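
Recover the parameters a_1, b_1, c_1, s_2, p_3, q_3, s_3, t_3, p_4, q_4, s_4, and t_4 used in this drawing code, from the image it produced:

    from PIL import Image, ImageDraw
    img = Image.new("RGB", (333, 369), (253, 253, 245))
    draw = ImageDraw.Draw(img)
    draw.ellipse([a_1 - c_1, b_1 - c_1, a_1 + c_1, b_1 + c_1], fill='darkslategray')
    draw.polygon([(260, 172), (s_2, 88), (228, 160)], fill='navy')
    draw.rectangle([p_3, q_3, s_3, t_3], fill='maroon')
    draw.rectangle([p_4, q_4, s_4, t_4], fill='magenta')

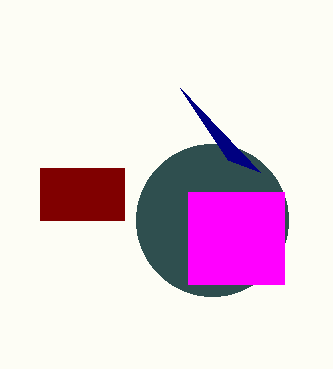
a_1 = 212; b_1 = 220; c_1 = 76; s_2 = 180; p_3 = 40; q_3 = 168; s_3 = 124; t_3 = 220; p_4 = 188; q_4 = 192; s_4 = 284; t_4 = 284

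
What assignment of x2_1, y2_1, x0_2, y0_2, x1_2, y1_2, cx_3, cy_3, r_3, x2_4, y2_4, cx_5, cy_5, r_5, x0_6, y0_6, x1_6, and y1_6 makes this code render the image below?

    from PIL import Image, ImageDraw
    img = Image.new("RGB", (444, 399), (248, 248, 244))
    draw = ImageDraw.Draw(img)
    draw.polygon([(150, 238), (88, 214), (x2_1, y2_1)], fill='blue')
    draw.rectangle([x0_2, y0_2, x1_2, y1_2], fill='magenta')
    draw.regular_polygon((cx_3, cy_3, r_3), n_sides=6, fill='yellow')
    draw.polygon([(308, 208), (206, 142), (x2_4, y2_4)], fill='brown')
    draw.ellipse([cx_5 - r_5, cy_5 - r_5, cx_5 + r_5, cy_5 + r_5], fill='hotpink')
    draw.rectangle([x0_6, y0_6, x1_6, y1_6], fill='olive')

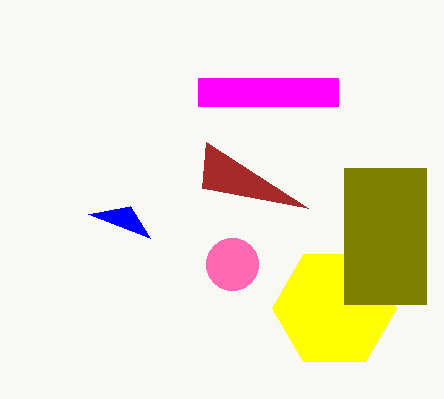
x2_1 = 130; y2_1 = 206; x0_2 = 198; y0_2 = 78; x1_2 = 338; y1_2 = 106; cx_3 = 334; cy_3 = 308; r_3 = 62; x2_4 = 202; y2_4 = 188; cx_5 = 232; cy_5 = 264; r_5 = 26; x0_6 = 344; y0_6 = 168; x1_6 = 426; y1_6 = 304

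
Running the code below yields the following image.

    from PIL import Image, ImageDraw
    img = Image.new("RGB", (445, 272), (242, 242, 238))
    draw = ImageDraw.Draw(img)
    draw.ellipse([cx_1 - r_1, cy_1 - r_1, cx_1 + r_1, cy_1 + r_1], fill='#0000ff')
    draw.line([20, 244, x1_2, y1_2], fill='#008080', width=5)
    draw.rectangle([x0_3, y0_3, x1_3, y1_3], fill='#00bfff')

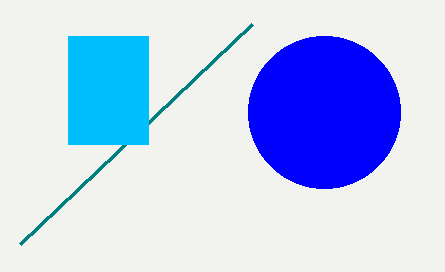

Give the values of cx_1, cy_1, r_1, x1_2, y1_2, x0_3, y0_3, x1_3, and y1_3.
cx_1 = 324
cy_1 = 112
r_1 = 76
x1_2 = 252
y1_2 = 24
x0_3 = 68
y0_3 = 36
x1_3 = 148
y1_3 = 144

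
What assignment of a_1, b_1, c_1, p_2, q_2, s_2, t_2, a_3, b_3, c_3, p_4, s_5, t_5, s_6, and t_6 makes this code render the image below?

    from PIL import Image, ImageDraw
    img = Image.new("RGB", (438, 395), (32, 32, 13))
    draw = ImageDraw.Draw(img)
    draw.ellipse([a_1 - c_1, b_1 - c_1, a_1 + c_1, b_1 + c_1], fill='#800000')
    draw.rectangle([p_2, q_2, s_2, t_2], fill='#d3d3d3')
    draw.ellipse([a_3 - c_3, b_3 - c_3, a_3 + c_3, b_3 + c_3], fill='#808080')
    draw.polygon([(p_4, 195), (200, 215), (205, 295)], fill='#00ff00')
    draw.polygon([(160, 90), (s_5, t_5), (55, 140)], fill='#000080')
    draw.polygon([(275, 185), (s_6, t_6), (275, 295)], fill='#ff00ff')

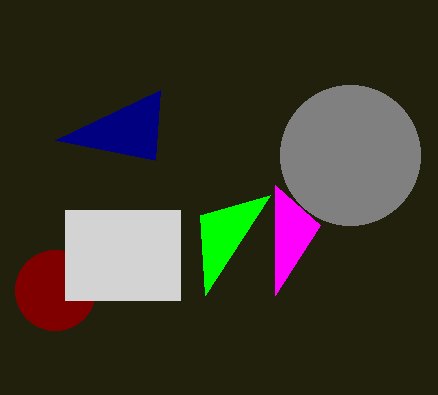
a_1 = 55; b_1 = 290; c_1 = 40; p_2 = 65; q_2 = 210; s_2 = 180; t_2 = 300; a_3 = 350; b_3 = 155; c_3 = 70; p_4 = 270; s_5 = 155; t_5 = 160; s_6 = 320; t_6 = 225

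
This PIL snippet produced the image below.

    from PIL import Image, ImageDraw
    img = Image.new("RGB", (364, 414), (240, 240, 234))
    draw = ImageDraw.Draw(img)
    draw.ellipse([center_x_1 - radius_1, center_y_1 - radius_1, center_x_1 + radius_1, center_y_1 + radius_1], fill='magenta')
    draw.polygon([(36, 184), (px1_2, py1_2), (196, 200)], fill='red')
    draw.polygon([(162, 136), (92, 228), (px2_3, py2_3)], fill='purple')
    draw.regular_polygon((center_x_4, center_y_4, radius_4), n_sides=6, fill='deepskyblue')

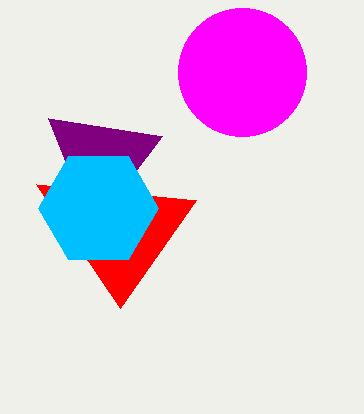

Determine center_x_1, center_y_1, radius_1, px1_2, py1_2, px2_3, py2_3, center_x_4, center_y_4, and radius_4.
center_x_1 = 242, center_y_1 = 72, radius_1 = 64, px1_2 = 120, py1_2 = 308, px2_3 = 48, py2_3 = 118, center_x_4 = 98, center_y_4 = 208, radius_4 = 60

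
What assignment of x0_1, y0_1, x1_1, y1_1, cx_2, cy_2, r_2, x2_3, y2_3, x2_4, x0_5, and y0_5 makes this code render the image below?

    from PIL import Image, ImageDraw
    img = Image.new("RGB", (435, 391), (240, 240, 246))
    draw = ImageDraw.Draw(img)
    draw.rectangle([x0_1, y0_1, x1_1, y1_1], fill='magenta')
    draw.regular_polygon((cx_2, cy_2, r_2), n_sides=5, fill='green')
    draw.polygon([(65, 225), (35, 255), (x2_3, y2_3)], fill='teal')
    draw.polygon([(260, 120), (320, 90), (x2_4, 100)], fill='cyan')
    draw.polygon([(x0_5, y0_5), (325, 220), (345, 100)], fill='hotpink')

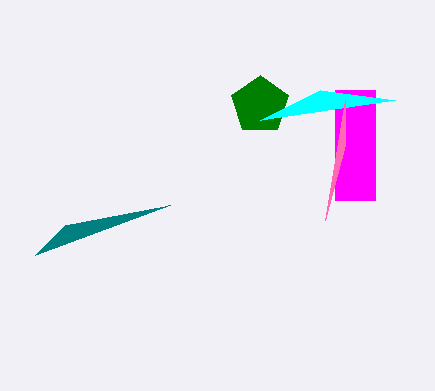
x0_1 = 335
y0_1 = 90
x1_1 = 375
y1_1 = 200
cx_2 = 260
cy_2 = 105
r_2 = 30
x2_3 = 170
y2_3 = 205
x2_4 = 395
x0_5 = 345
y0_5 = 145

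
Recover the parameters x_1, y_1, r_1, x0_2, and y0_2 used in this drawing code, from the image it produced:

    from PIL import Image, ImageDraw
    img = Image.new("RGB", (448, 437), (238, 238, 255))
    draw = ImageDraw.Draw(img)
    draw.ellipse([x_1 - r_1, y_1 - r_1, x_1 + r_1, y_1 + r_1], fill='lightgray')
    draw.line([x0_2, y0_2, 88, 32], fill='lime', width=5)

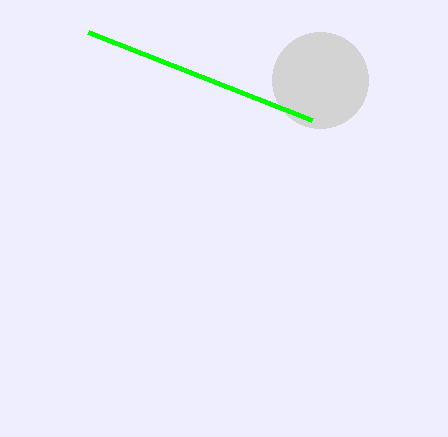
x_1 = 320
y_1 = 80
r_1 = 48
x0_2 = 312
y0_2 = 120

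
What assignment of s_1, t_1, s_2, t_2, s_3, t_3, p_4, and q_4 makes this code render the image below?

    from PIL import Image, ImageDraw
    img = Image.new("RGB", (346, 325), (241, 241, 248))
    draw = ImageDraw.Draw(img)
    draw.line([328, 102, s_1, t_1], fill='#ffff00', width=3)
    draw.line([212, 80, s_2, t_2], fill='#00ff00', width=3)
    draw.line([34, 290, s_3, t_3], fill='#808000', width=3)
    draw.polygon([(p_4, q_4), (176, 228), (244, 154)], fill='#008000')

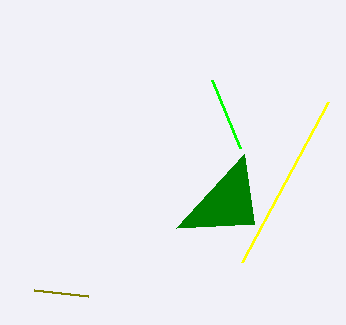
s_1 = 242; t_1 = 262; s_2 = 240; t_2 = 148; s_3 = 88; t_3 = 296; p_4 = 254; q_4 = 224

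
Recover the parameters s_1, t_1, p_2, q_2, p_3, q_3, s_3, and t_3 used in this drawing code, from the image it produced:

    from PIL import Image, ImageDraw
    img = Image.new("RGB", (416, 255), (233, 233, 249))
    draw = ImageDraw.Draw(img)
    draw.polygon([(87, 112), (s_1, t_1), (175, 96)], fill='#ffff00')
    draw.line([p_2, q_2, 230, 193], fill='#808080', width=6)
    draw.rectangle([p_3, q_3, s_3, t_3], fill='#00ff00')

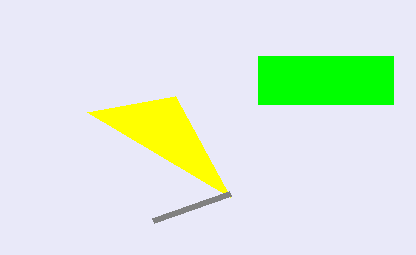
s_1 = 230
t_1 = 197
p_2 = 153
q_2 = 220
p_3 = 258
q_3 = 56
s_3 = 393
t_3 = 104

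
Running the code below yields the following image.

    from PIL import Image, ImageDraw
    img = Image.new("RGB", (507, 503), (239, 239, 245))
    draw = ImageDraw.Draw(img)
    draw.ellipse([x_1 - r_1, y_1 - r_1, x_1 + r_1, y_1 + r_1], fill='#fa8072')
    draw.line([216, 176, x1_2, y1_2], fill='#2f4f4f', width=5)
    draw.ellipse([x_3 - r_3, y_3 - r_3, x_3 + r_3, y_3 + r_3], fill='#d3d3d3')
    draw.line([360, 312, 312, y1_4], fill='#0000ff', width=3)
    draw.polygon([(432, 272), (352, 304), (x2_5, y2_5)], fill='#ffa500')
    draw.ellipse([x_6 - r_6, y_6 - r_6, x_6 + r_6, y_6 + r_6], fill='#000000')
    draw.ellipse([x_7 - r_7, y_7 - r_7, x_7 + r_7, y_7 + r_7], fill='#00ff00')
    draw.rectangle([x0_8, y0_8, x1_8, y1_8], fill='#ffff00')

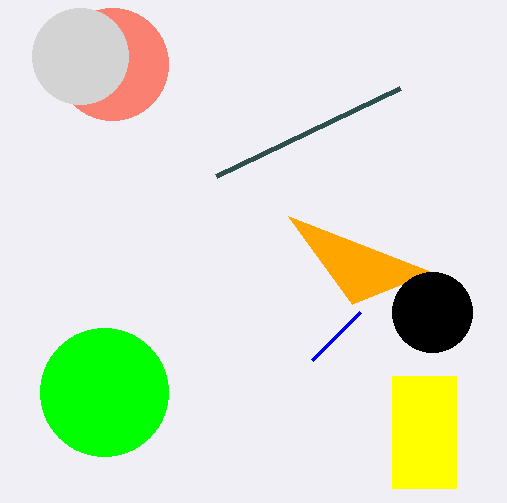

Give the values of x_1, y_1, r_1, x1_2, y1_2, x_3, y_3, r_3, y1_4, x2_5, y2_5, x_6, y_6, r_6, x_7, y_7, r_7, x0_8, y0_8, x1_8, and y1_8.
x_1 = 112, y_1 = 64, r_1 = 56, x1_2 = 400, y1_2 = 88, x_3 = 80, y_3 = 56, r_3 = 48, y1_4 = 360, x2_5 = 288, y2_5 = 216, x_6 = 432, y_6 = 312, r_6 = 40, x_7 = 104, y_7 = 392, r_7 = 64, x0_8 = 392, y0_8 = 376, x1_8 = 456, y1_8 = 488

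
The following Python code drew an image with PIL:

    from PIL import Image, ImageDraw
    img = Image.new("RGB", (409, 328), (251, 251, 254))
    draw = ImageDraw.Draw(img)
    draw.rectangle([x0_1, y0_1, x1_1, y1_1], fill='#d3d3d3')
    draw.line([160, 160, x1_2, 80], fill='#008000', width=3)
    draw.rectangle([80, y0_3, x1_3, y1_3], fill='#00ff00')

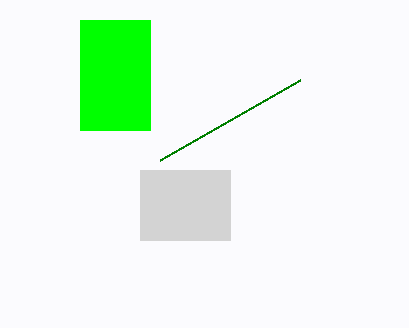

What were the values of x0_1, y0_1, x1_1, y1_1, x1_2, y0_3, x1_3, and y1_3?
x0_1 = 140
y0_1 = 170
x1_1 = 230
y1_1 = 240
x1_2 = 300
y0_3 = 20
x1_3 = 150
y1_3 = 130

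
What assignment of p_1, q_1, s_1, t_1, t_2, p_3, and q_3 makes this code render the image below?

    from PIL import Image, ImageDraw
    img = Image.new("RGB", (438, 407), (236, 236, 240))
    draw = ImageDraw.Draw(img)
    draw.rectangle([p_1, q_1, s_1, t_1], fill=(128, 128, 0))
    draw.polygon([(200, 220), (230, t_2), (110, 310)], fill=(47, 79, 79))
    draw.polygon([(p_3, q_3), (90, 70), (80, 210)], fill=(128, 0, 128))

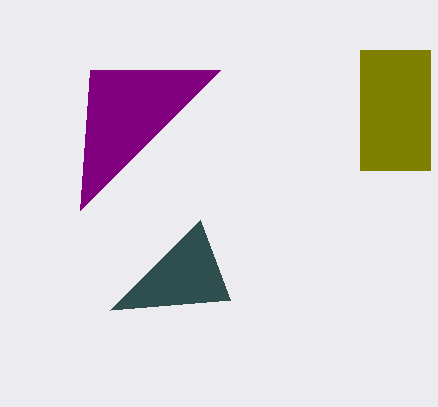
p_1 = 360; q_1 = 50; s_1 = 430; t_1 = 170; t_2 = 300; p_3 = 220; q_3 = 70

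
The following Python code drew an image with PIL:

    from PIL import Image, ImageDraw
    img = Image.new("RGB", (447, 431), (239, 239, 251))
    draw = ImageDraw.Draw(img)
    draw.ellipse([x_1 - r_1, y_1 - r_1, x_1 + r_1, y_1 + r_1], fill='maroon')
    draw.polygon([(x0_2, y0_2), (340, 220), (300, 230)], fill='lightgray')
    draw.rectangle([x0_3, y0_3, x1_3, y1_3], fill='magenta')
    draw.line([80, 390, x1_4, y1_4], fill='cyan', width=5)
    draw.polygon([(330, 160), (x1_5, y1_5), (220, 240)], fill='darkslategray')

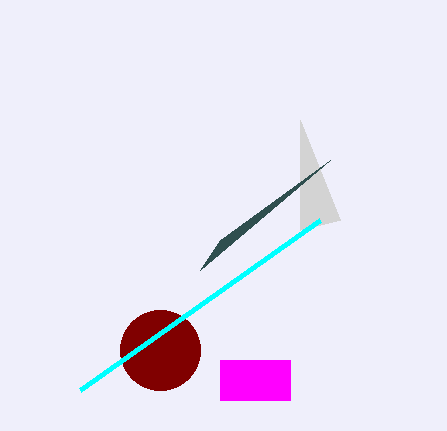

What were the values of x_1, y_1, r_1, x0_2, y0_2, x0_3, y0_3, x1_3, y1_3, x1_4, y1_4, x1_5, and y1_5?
x_1 = 160, y_1 = 350, r_1 = 40, x0_2 = 300, y0_2 = 120, x0_3 = 220, y0_3 = 360, x1_3 = 290, y1_3 = 400, x1_4 = 320, y1_4 = 220, x1_5 = 200, y1_5 = 270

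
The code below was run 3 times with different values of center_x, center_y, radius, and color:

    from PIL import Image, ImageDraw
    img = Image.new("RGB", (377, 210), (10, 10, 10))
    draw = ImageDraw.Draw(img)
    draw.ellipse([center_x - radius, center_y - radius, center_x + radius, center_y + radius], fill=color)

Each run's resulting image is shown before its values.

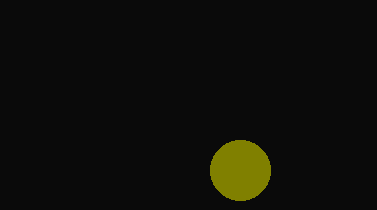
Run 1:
center_x = 240
center_y = 170
radius = 30
color = 'olive'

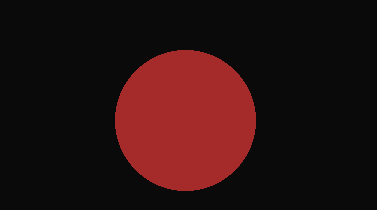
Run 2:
center_x = 185
center_y = 120
radius = 70
color = 'brown'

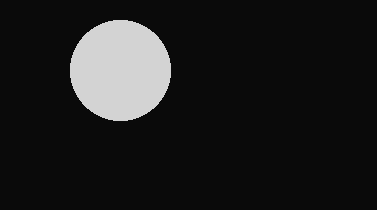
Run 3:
center_x = 120, center_y = 70, radius = 50, color = 'lightgray'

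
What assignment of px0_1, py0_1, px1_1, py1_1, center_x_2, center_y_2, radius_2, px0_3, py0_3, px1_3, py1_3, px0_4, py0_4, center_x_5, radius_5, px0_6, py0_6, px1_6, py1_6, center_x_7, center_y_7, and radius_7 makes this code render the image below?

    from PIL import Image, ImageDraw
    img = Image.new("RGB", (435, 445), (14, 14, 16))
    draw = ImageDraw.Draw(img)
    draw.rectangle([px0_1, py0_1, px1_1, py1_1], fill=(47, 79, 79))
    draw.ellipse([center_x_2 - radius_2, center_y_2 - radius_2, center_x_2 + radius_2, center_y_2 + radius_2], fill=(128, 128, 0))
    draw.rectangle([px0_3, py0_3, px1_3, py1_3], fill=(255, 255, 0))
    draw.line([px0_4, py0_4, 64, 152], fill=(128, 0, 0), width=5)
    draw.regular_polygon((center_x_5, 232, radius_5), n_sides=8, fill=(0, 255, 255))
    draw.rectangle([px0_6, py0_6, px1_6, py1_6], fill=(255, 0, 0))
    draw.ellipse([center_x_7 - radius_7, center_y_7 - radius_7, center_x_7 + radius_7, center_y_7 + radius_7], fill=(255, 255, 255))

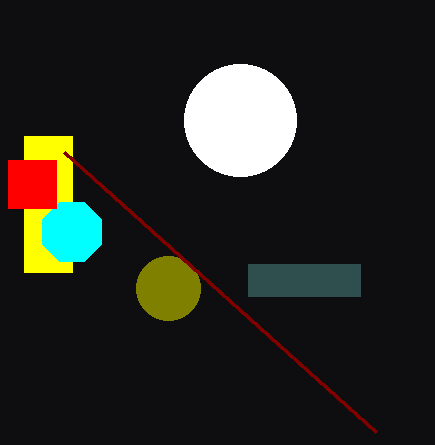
px0_1 = 248; py0_1 = 264; px1_1 = 360; py1_1 = 296; center_x_2 = 168; center_y_2 = 288; radius_2 = 32; px0_3 = 24; py0_3 = 136; px1_3 = 72; py1_3 = 272; px0_4 = 376; py0_4 = 432; center_x_5 = 72; radius_5 = 32; px0_6 = 8; py0_6 = 160; px1_6 = 56; py1_6 = 208; center_x_7 = 240; center_y_7 = 120; radius_7 = 56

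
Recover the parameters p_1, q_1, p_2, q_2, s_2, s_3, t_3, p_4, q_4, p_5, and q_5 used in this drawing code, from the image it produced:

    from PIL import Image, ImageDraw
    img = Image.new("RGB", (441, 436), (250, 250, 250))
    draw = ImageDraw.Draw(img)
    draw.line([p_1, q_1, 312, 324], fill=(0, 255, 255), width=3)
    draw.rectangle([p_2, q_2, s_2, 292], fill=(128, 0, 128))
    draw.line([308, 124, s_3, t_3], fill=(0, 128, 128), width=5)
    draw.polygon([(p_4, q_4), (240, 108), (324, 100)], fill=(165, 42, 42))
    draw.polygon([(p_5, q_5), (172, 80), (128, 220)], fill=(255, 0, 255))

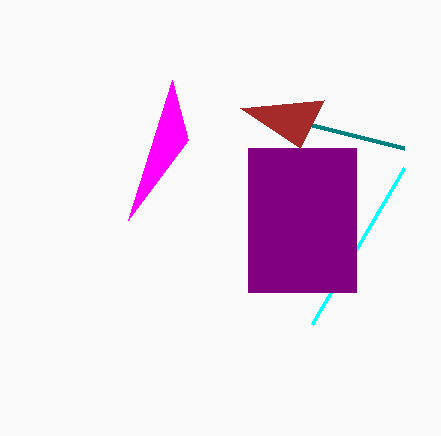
p_1 = 404; q_1 = 168; p_2 = 248; q_2 = 148; s_2 = 356; s_3 = 404; t_3 = 148; p_4 = 300; q_4 = 148; p_5 = 188; q_5 = 140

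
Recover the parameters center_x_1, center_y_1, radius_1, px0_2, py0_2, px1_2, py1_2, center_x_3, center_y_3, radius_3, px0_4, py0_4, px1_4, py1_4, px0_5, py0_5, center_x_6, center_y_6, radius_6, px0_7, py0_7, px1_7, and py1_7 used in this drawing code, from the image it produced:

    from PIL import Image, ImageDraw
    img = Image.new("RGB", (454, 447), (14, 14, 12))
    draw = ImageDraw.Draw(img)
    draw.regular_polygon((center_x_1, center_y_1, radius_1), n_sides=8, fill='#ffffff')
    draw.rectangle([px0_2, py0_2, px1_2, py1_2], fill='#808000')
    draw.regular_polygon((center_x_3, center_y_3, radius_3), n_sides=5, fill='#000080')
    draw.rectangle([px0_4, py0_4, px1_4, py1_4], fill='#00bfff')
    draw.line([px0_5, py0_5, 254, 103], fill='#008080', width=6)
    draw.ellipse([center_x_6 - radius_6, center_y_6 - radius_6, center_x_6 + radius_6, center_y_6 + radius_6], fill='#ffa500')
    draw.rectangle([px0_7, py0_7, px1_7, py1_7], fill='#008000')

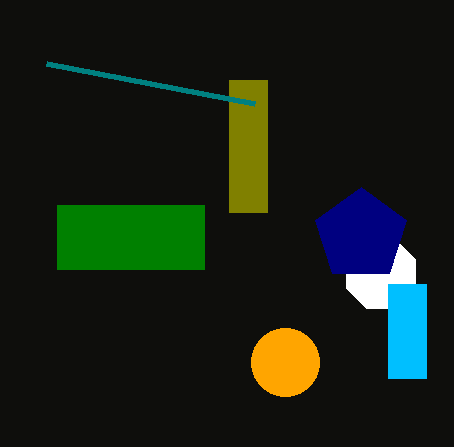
center_x_1 = 381
center_y_1 = 274
radius_1 = 37
px0_2 = 229
py0_2 = 80
px1_2 = 267
py1_2 = 212
center_x_3 = 361
center_y_3 = 235
radius_3 = 48
px0_4 = 388
py0_4 = 284
px1_4 = 426
py1_4 = 378
px0_5 = 46
py0_5 = 63
center_x_6 = 285
center_y_6 = 362
radius_6 = 34
px0_7 = 57
py0_7 = 205
px1_7 = 204
py1_7 = 269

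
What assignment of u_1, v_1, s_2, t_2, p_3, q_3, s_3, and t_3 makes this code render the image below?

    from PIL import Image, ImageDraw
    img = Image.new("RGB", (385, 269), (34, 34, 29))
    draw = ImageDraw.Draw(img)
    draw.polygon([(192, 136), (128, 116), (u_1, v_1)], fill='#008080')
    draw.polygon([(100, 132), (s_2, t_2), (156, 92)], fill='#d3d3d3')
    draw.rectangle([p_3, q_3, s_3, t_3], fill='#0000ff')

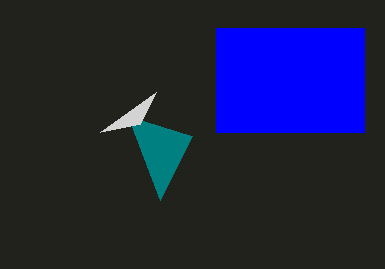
u_1 = 160; v_1 = 200; s_2 = 140; t_2 = 124; p_3 = 216; q_3 = 28; s_3 = 364; t_3 = 132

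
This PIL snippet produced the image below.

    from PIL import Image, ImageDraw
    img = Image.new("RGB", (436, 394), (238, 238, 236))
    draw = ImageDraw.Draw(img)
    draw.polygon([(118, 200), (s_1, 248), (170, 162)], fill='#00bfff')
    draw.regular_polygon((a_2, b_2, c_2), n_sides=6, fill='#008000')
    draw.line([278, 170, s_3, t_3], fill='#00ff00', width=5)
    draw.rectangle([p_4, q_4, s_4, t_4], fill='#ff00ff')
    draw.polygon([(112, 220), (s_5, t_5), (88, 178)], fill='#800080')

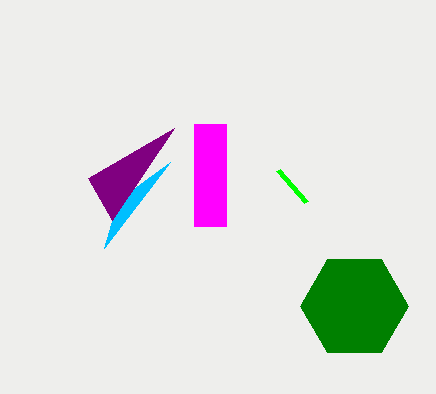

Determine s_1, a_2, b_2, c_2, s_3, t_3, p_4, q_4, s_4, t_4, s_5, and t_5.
s_1 = 104; a_2 = 354; b_2 = 306; c_2 = 54; s_3 = 306; t_3 = 202; p_4 = 194; q_4 = 124; s_4 = 226; t_4 = 226; s_5 = 174; t_5 = 128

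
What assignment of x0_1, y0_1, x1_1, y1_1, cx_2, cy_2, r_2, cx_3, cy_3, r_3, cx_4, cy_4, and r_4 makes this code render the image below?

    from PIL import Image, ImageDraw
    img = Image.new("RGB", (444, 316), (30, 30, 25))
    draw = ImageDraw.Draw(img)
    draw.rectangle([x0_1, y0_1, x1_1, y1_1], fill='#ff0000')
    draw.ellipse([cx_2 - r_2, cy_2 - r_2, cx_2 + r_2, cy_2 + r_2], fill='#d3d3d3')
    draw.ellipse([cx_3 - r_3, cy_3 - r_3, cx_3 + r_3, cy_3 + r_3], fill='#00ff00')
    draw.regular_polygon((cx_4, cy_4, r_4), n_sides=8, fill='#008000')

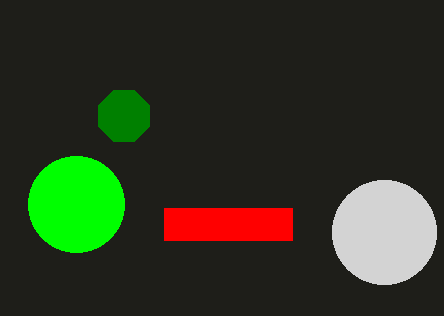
x0_1 = 164, y0_1 = 208, x1_1 = 292, y1_1 = 240, cx_2 = 384, cy_2 = 232, r_2 = 52, cx_3 = 76, cy_3 = 204, r_3 = 48, cx_4 = 124, cy_4 = 116, r_4 = 28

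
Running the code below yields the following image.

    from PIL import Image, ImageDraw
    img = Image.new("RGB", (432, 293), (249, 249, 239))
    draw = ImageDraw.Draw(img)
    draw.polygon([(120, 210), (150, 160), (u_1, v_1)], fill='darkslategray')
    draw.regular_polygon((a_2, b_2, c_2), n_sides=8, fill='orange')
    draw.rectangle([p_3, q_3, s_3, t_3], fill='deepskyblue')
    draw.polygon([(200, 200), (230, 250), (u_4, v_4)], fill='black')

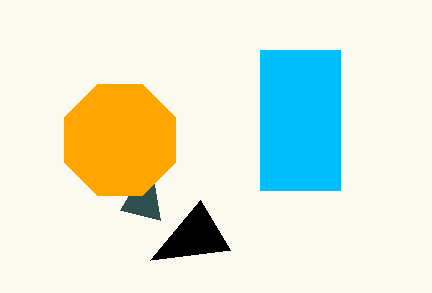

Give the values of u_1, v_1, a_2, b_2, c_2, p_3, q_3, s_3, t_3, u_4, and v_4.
u_1 = 160, v_1 = 220, a_2 = 120, b_2 = 140, c_2 = 60, p_3 = 260, q_3 = 50, s_3 = 340, t_3 = 190, u_4 = 150, v_4 = 260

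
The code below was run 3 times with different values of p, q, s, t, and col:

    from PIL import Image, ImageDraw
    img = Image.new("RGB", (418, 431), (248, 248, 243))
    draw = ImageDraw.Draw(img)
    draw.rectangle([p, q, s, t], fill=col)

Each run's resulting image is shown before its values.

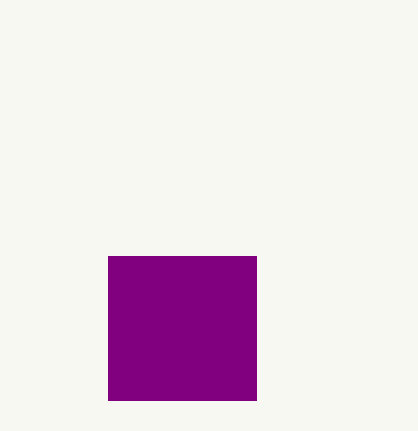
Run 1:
p = 108
q = 256
s = 256
t = 400
col = 'purple'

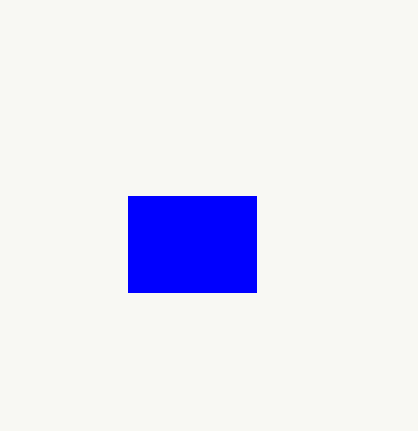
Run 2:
p = 128
q = 196
s = 256
t = 292
col = 'blue'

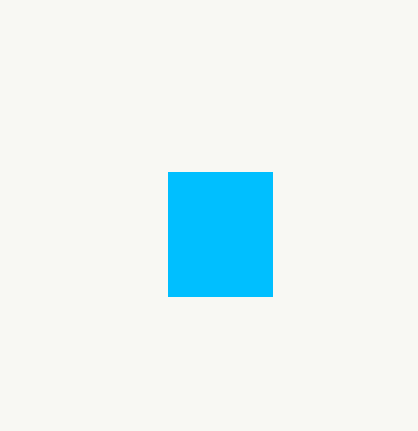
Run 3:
p = 168
q = 172
s = 272
t = 296
col = 'deepskyblue'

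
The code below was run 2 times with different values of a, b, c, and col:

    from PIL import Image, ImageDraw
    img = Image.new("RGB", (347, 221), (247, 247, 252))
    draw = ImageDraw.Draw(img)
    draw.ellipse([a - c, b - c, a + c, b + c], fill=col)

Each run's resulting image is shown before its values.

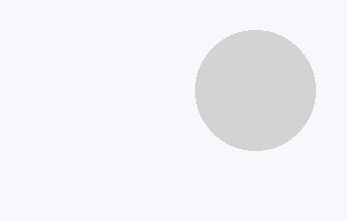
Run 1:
a = 255; b = 90; c = 60; col = 'lightgray'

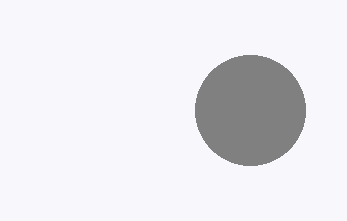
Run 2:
a = 250
b = 110
c = 55
col = 'gray'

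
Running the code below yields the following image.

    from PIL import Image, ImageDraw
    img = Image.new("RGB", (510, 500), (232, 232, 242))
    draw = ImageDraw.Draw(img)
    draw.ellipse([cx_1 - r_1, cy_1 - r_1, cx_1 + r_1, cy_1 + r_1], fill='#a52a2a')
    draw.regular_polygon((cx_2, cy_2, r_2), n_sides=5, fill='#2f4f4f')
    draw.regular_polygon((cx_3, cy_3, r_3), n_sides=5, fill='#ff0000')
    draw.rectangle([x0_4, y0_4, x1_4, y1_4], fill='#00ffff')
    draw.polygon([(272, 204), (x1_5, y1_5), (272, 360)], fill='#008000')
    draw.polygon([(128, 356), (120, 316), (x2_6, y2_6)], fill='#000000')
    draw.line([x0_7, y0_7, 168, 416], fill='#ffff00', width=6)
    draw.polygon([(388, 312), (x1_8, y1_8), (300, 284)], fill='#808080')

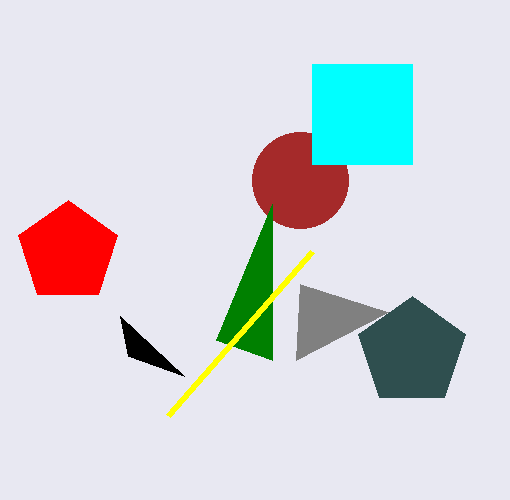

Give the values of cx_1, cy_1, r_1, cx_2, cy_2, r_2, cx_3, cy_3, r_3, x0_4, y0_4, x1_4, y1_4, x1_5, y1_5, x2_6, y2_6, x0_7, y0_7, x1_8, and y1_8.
cx_1 = 300, cy_1 = 180, r_1 = 48, cx_2 = 412, cy_2 = 352, r_2 = 56, cx_3 = 68, cy_3 = 252, r_3 = 52, x0_4 = 312, y0_4 = 64, x1_4 = 412, y1_4 = 164, x1_5 = 216, y1_5 = 340, x2_6 = 184, y2_6 = 376, x0_7 = 312, y0_7 = 252, x1_8 = 296, y1_8 = 360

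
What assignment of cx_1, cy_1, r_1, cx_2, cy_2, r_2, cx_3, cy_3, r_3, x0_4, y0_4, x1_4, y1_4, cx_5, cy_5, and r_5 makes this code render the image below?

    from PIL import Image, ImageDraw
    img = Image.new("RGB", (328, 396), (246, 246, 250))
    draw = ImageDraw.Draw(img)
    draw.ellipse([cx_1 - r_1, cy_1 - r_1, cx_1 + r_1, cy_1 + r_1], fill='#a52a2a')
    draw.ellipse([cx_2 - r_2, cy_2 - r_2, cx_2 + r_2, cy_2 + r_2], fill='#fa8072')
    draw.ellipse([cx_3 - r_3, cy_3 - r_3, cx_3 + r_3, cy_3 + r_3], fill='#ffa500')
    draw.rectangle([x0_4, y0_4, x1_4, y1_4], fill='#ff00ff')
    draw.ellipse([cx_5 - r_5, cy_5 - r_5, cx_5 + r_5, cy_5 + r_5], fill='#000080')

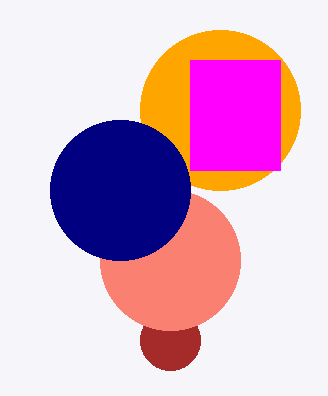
cx_1 = 170
cy_1 = 340
r_1 = 30
cx_2 = 170
cy_2 = 260
r_2 = 70
cx_3 = 220
cy_3 = 110
r_3 = 80
x0_4 = 190
y0_4 = 60
x1_4 = 280
y1_4 = 170
cx_5 = 120
cy_5 = 190
r_5 = 70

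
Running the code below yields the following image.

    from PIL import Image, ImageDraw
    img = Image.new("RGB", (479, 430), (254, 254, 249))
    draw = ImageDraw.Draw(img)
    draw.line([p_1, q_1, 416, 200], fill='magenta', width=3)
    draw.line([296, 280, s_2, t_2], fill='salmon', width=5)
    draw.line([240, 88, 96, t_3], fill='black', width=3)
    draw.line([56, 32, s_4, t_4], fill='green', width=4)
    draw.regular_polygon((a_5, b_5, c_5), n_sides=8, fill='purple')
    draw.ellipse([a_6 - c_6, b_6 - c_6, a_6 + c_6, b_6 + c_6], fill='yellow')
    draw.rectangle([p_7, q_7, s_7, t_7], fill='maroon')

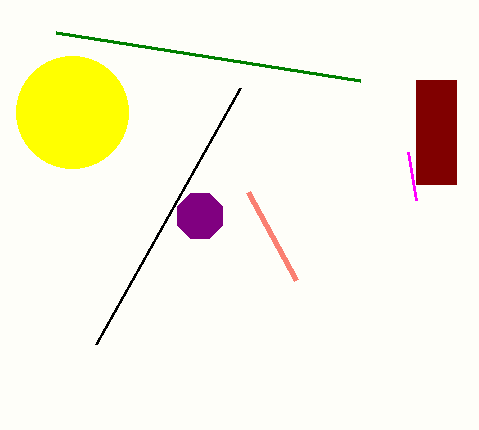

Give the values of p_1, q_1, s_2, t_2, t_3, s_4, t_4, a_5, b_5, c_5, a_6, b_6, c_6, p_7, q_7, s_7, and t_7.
p_1 = 408, q_1 = 152, s_2 = 248, t_2 = 192, t_3 = 344, s_4 = 360, t_4 = 80, a_5 = 200, b_5 = 216, c_5 = 24, a_6 = 72, b_6 = 112, c_6 = 56, p_7 = 416, q_7 = 80, s_7 = 456, t_7 = 184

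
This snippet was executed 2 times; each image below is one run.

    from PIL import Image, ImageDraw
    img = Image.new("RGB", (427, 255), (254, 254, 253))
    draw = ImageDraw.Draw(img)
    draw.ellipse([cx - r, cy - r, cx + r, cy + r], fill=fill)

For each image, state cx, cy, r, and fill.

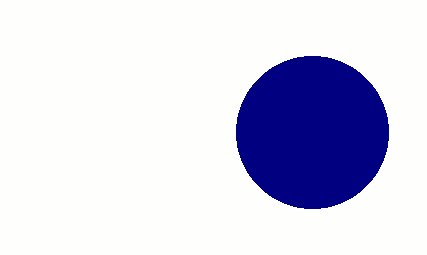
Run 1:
cx = 312; cy = 132; r = 76; fill = 'navy'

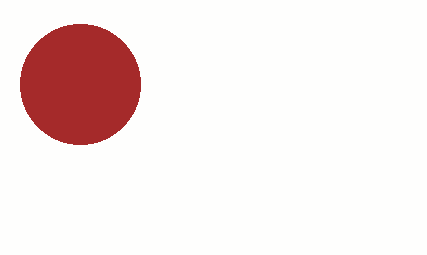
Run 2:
cx = 80
cy = 84
r = 60
fill = 'brown'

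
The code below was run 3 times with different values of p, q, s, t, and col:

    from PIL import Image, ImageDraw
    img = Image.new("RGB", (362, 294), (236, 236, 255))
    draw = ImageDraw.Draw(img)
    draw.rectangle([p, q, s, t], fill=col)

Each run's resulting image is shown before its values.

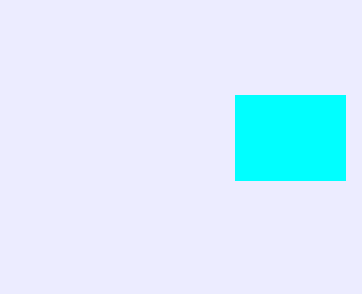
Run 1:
p = 235, q = 95, s = 345, t = 180, col = 'cyan'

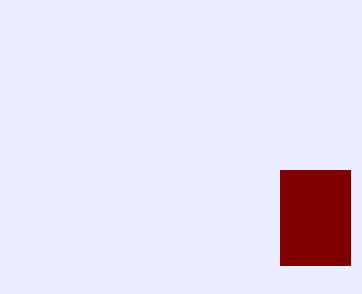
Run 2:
p = 280
q = 170
s = 350
t = 265
col = 'maroon'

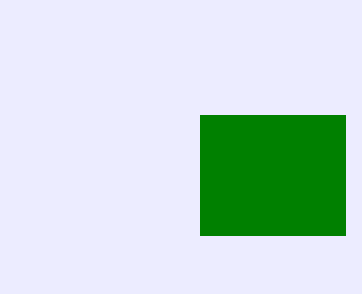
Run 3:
p = 200; q = 115; s = 345; t = 235; col = 'green'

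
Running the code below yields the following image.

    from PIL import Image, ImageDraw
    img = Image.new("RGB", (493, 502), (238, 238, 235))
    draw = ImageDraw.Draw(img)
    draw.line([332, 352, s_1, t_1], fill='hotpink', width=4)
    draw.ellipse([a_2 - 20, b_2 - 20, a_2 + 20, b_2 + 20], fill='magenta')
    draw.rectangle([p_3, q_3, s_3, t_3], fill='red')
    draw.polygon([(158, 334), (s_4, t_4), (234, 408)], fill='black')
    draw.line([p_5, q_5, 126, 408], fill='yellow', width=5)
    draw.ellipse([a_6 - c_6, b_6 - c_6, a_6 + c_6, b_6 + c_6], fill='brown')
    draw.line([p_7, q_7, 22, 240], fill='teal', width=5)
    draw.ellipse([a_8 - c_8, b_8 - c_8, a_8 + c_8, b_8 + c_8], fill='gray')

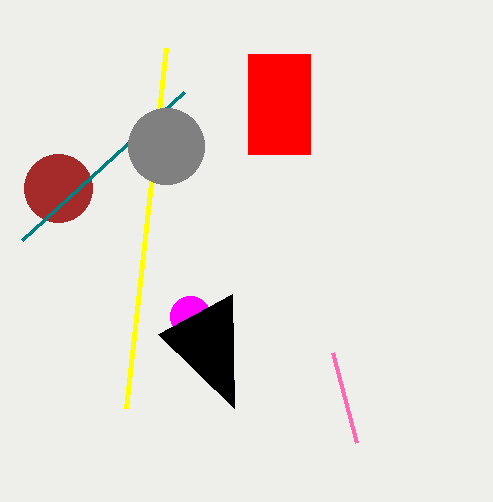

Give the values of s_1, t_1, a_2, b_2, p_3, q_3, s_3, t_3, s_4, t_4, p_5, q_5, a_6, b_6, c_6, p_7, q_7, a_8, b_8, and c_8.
s_1 = 356; t_1 = 442; a_2 = 190; b_2 = 316; p_3 = 248; q_3 = 54; s_3 = 310; t_3 = 154; s_4 = 232; t_4 = 294; p_5 = 166; q_5 = 48; a_6 = 58; b_6 = 188; c_6 = 34; p_7 = 184; q_7 = 92; a_8 = 166; b_8 = 146; c_8 = 38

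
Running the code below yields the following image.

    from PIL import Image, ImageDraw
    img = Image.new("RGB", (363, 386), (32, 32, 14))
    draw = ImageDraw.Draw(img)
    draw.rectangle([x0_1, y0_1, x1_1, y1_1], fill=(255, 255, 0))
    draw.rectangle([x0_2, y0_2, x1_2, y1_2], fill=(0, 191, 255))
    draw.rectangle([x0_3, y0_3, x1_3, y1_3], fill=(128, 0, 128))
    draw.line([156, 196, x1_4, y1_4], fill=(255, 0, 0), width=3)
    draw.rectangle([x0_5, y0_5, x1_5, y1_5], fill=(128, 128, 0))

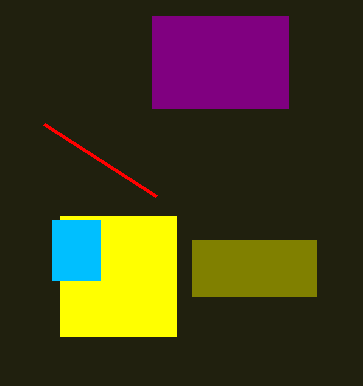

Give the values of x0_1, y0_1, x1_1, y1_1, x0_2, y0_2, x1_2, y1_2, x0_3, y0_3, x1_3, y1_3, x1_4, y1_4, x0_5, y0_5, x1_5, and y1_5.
x0_1 = 60, y0_1 = 216, x1_1 = 176, y1_1 = 336, x0_2 = 52, y0_2 = 220, x1_2 = 100, y1_2 = 280, x0_3 = 152, y0_3 = 16, x1_3 = 288, y1_3 = 108, x1_4 = 44, y1_4 = 124, x0_5 = 192, y0_5 = 240, x1_5 = 316, y1_5 = 296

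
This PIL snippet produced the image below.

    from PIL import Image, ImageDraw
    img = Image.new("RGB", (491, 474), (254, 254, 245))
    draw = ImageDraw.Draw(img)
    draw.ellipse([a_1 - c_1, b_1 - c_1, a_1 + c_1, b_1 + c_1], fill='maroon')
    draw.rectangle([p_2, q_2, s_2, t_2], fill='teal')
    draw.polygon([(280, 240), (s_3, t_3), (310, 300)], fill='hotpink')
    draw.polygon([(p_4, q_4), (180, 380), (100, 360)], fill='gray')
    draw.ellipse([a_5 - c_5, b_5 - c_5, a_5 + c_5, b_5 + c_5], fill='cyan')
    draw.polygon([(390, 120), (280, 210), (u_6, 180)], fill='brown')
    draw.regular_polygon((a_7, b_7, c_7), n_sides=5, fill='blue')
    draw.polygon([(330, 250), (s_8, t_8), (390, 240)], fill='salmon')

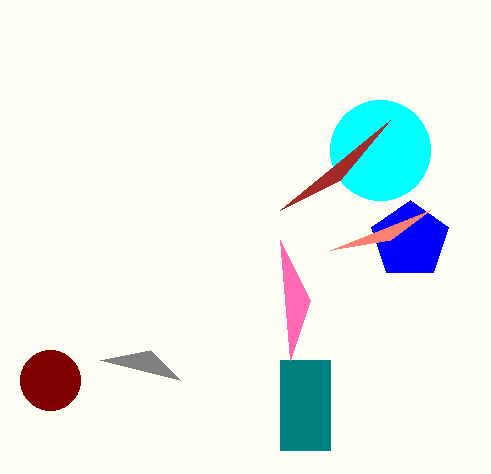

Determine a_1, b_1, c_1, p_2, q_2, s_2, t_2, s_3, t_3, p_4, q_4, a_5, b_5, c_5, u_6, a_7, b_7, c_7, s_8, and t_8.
a_1 = 50; b_1 = 380; c_1 = 30; p_2 = 280; q_2 = 360; s_2 = 330; t_2 = 450; s_3 = 290; t_3 = 360; p_4 = 150; q_4 = 350; a_5 = 380; b_5 = 150; c_5 = 50; u_6 = 340; a_7 = 410; b_7 = 240; c_7 = 40; s_8 = 430; t_8 = 210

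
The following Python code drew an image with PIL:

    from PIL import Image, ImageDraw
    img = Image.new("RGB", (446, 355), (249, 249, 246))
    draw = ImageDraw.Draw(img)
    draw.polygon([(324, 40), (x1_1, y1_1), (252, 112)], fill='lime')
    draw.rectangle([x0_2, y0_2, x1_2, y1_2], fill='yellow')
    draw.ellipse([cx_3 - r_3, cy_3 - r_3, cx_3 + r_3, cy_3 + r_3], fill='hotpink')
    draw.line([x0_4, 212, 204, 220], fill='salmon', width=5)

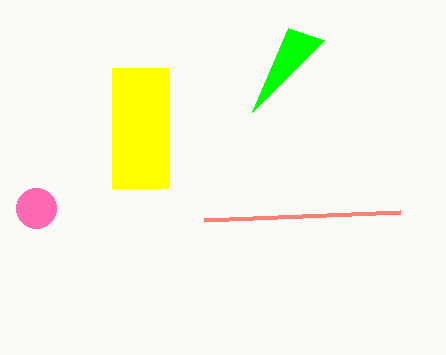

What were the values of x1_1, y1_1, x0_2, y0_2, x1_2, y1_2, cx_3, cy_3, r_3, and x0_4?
x1_1 = 288; y1_1 = 28; x0_2 = 112; y0_2 = 68; x1_2 = 168; y1_2 = 188; cx_3 = 36; cy_3 = 208; r_3 = 20; x0_4 = 400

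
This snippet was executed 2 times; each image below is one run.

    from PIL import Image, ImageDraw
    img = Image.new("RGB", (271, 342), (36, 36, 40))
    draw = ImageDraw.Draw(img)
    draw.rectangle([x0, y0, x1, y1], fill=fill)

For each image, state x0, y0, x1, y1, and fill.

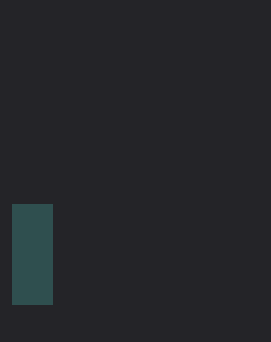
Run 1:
x0 = 12; y0 = 204; x1 = 52; y1 = 304; fill = 'darkslategray'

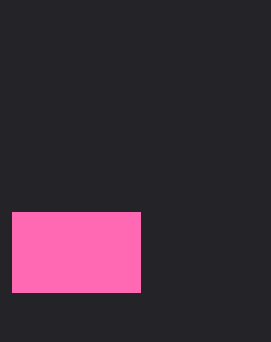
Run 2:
x0 = 12; y0 = 212; x1 = 140; y1 = 292; fill = 'hotpink'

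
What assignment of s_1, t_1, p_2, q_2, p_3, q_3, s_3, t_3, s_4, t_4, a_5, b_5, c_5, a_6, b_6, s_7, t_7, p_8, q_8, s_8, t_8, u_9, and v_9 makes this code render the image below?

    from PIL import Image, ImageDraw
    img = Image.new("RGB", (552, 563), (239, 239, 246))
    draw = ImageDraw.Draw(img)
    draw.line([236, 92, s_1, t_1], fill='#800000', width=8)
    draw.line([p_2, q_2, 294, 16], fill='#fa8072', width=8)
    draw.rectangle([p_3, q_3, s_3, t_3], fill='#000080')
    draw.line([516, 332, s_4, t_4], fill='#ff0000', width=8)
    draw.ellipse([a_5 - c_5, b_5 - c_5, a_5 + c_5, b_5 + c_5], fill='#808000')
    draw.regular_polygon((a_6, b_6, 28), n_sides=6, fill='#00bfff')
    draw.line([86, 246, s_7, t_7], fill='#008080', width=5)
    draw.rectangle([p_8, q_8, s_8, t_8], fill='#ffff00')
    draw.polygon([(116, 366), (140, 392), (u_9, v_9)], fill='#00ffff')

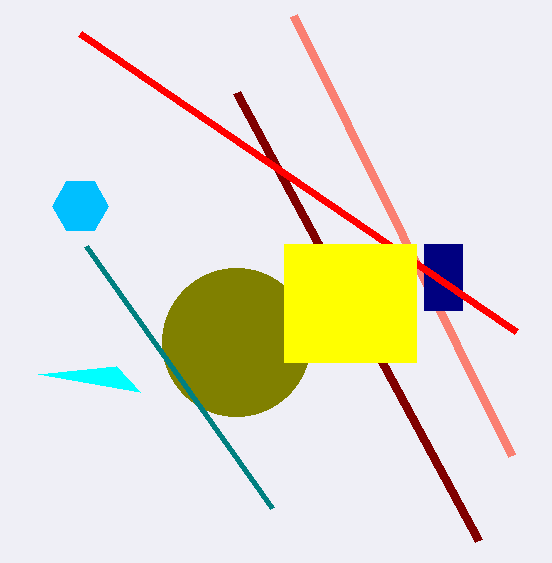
s_1 = 478; t_1 = 540; p_2 = 512; q_2 = 456; p_3 = 424; q_3 = 244; s_3 = 462; t_3 = 310; s_4 = 80; t_4 = 34; a_5 = 236; b_5 = 342; c_5 = 74; a_6 = 80; b_6 = 206; s_7 = 272; t_7 = 508; p_8 = 284; q_8 = 244; s_8 = 416; t_8 = 362; u_9 = 38; v_9 = 374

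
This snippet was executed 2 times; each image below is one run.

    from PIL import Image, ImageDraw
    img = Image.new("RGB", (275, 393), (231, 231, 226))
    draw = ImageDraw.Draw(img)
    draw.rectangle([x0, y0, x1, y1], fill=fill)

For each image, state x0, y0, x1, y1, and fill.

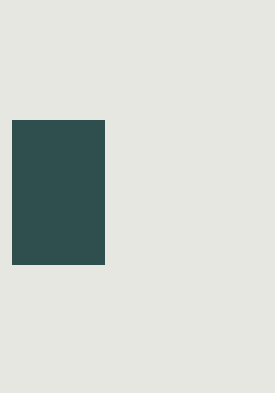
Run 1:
x0 = 12
y0 = 120
x1 = 104
y1 = 264
fill = 'darkslategray'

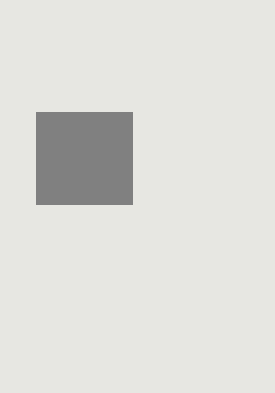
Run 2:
x0 = 36
y0 = 112
x1 = 132
y1 = 204
fill = 'gray'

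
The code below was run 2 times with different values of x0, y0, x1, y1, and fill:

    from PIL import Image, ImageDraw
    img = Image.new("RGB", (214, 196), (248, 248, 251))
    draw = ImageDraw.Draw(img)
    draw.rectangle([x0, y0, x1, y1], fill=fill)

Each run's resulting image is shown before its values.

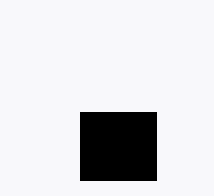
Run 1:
x0 = 80
y0 = 112
x1 = 156
y1 = 180
fill = 'black'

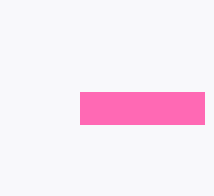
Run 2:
x0 = 80, y0 = 92, x1 = 204, y1 = 124, fill = 'hotpink'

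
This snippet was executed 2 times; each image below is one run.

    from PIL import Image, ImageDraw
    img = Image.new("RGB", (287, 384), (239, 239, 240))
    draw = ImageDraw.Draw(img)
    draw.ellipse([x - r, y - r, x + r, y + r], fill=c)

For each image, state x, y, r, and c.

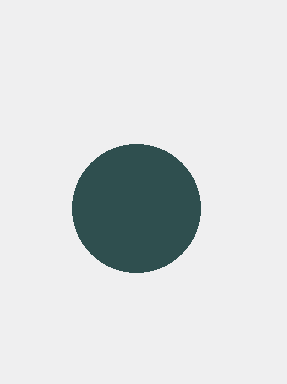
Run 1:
x = 136; y = 208; r = 64; c = 'darkslategray'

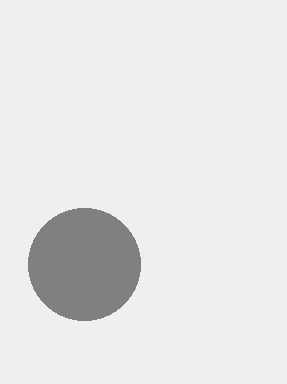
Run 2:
x = 84
y = 264
r = 56
c = 'gray'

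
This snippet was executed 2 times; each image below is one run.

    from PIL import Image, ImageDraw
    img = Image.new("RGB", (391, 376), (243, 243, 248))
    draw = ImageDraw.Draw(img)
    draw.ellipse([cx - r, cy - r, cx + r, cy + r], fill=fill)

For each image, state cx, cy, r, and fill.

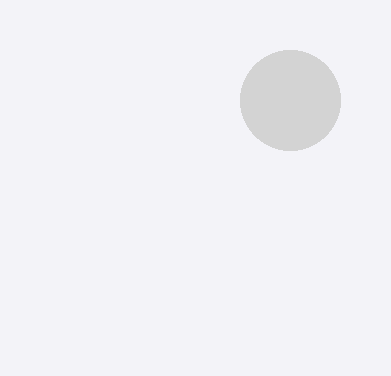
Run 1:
cx = 290; cy = 100; r = 50; fill = 'lightgray'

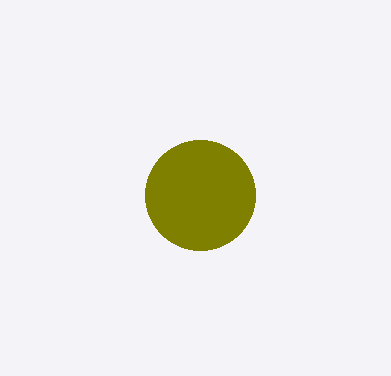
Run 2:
cx = 200
cy = 195
r = 55
fill = 'olive'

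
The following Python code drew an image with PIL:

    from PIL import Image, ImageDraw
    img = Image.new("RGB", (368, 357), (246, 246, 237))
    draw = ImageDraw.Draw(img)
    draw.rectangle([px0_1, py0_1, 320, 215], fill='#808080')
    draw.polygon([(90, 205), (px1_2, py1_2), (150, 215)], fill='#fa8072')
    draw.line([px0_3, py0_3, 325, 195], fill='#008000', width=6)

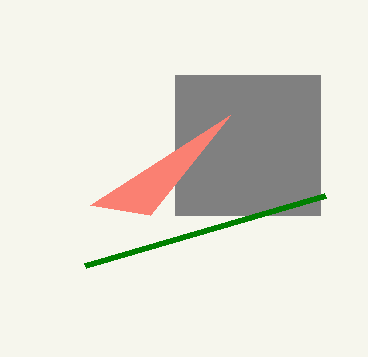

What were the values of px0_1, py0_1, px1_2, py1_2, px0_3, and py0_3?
px0_1 = 175; py0_1 = 75; px1_2 = 230; py1_2 = 115; px0_3 = 85; py0_3 = 265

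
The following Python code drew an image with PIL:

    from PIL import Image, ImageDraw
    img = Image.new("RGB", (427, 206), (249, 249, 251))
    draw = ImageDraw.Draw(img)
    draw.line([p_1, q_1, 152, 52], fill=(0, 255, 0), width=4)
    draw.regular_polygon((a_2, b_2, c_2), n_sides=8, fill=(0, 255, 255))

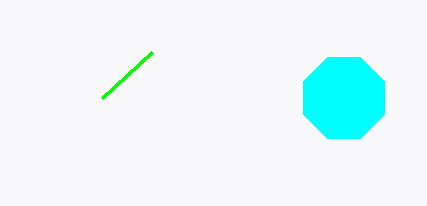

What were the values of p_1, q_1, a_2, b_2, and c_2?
p_1 = 102, q_1 = 98, a_2 = 344, b_2 = 98, c_2 = 44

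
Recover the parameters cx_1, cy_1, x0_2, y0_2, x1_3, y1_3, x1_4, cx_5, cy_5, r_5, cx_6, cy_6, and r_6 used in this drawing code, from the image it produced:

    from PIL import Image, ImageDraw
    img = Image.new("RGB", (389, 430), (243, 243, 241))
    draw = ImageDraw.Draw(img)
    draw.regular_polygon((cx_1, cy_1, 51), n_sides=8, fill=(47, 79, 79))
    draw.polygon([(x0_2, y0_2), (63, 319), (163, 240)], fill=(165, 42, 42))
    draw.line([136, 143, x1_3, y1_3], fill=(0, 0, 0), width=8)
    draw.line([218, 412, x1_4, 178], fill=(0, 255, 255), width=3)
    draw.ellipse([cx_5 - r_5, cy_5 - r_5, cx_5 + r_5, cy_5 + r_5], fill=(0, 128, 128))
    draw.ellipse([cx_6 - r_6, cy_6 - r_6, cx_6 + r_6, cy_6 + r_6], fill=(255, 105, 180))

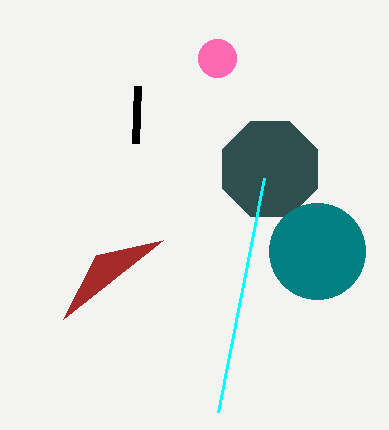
cx_1 = 270
cy_1 = 169
x0_2 = 96
y0_2 = 255
x1_3 = 138
y1_3 = 86
x1_4 = 264
cx_5 = 317
cy_5 = 251
r_5 = 48
cx_6 = 217
cy_6 = 58
r_6 = 19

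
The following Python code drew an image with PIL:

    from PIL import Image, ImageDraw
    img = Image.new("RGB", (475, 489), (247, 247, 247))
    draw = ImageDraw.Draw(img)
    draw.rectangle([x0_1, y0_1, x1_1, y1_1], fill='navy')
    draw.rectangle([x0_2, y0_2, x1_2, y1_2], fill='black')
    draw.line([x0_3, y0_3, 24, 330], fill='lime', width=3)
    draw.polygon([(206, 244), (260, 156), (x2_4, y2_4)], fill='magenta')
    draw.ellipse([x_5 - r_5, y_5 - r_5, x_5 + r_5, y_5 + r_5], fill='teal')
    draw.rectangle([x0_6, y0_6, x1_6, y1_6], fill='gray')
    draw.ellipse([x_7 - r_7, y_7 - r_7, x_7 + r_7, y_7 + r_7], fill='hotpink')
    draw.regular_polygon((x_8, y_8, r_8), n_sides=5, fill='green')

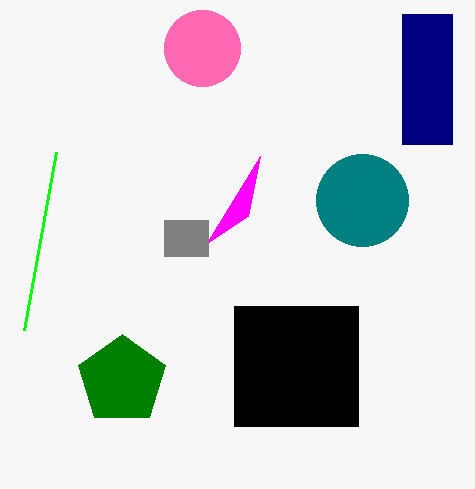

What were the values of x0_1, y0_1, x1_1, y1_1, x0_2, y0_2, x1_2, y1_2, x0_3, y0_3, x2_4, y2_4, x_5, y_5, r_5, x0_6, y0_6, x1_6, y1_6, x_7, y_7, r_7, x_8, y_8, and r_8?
x0_1 = 402
y0_1 = 14
x1_1 = 452
y1_1 = 144
x0_2 = 234
y0_2 = 306
x1_2 = 358
y1_2 = 426
x0_3 = 56
y0_3 = 152
x2_4 = 248
y2_4 = 216
x_5 = 362
y_5 = 200
r_5 = 46
x0_6 = 164
y0_6 = 220
x1_6 = 208
y1_6 = 256
x_7 = 202
y_7 = 48
r_7 = 38
x_8 = 122
y_8 = 380
r_8 = 46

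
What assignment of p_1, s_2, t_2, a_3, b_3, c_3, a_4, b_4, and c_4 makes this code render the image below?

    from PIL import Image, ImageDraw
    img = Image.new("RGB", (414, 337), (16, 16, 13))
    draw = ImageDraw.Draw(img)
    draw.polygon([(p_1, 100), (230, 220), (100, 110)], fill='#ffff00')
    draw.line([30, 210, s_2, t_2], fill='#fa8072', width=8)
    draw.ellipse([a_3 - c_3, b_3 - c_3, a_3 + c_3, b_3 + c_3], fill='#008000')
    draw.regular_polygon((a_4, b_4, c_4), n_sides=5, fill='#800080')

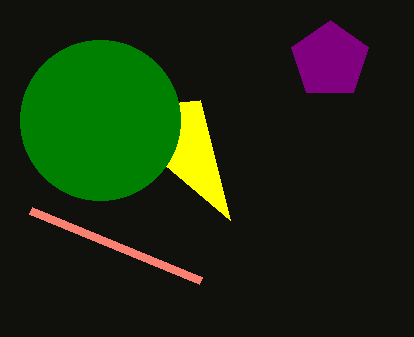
p_1 = 200, s_2 = 200, t_2 = 280, a_3 = 100, b_3 = 120, c_3 = 80, a_4 = 330, b_4 = 60, c_4 = 40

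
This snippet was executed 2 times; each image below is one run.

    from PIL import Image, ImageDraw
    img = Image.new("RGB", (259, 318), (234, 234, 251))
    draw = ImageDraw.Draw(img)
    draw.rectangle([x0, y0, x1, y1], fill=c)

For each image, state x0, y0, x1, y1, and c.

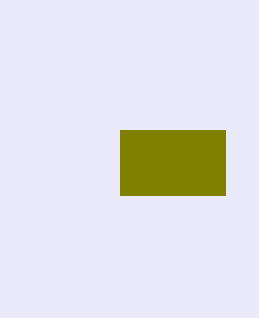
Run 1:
x0 = 120, y0 = 130, x1 = 225, y1 = 195, c = 'olive'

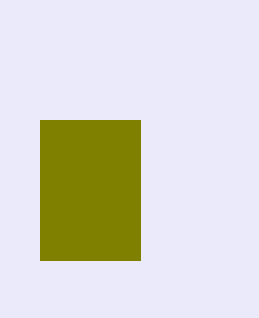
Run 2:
x0 = 40, y0 = 120, x1 = 140, y1 = 260, c = 'olive'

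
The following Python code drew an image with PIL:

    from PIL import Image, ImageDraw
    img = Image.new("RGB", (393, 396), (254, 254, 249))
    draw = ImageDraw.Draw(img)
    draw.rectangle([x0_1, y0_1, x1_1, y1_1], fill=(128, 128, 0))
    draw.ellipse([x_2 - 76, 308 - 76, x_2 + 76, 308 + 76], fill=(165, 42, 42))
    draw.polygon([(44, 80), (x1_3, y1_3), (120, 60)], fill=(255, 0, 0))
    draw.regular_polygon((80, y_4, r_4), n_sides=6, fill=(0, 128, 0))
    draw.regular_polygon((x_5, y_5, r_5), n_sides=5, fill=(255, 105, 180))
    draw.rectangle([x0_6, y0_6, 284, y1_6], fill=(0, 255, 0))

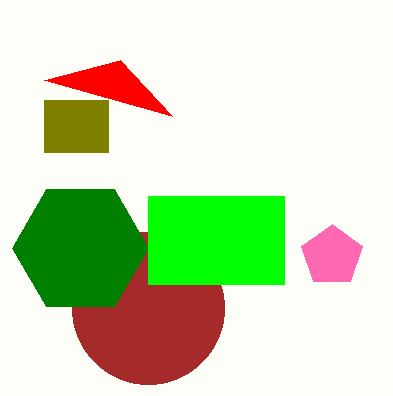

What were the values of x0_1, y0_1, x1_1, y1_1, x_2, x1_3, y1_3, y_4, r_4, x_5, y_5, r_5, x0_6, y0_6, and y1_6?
x0_1 = 44, y0_1 = 100, x1_1 = 108, y1_1 = 152, x_2 = 148, x1_3 = 172, y1_3 = 116, y_4 = 248, r_4 = 68, x_5 = 332, y_5 = 256, r_5 = 32, x0_6 = 148, y0_6 = 196, y1_6 = 284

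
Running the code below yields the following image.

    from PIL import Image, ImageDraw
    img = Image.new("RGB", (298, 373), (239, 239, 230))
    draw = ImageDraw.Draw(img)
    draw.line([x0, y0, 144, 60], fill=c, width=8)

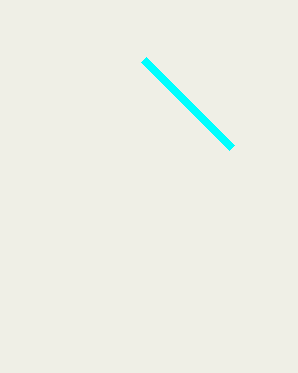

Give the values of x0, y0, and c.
x0 = 232; y0 = 148; c = 'cyan'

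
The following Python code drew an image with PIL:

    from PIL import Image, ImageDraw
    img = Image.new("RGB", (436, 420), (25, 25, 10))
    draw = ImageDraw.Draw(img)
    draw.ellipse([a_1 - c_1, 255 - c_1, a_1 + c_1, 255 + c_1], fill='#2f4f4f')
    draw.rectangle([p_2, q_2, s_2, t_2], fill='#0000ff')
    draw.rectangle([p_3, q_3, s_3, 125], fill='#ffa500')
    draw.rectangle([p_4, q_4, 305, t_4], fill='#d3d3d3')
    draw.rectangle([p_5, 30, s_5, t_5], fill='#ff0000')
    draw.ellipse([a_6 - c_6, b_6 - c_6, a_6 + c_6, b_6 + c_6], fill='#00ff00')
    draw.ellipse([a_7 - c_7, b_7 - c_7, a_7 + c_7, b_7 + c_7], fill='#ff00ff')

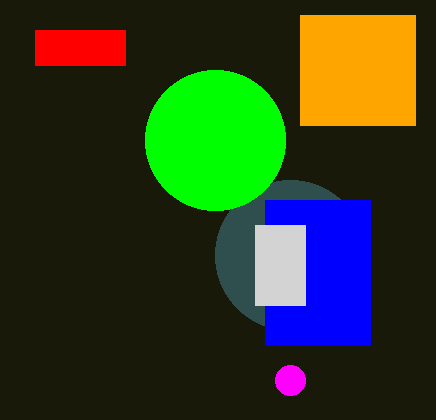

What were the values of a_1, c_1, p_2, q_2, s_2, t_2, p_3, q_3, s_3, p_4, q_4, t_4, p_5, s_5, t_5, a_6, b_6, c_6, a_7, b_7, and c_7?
a_1 = 290
c_1 = 75
p_2 = 265
q_2 = 200
s_2 = 370
t_2 = 345
p_3 = 300
q_3 = 15
s_3 = 415
p_4 = 255
q_4 = 225
t_4 = 305
p_5 = 35
s_5 = 125
t_5 = 65
a_6 = 215
b_6 = 140
c_6 = 70
a_7 = 290
b_7 = 380
c_7 = 15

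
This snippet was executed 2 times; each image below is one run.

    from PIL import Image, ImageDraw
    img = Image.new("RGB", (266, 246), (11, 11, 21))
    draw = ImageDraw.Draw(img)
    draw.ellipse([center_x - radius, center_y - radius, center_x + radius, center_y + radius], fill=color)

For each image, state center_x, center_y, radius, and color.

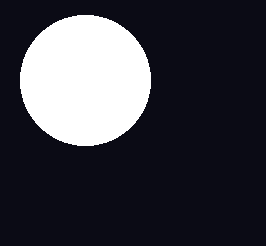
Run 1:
center_x = 85, center_y = 80, radius = 65, color = 'white'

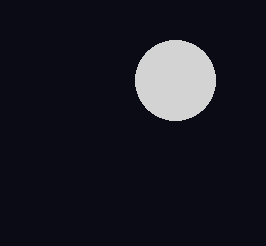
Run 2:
center_x = 175; center_y = 80; radius = 40; color = 'lightgray'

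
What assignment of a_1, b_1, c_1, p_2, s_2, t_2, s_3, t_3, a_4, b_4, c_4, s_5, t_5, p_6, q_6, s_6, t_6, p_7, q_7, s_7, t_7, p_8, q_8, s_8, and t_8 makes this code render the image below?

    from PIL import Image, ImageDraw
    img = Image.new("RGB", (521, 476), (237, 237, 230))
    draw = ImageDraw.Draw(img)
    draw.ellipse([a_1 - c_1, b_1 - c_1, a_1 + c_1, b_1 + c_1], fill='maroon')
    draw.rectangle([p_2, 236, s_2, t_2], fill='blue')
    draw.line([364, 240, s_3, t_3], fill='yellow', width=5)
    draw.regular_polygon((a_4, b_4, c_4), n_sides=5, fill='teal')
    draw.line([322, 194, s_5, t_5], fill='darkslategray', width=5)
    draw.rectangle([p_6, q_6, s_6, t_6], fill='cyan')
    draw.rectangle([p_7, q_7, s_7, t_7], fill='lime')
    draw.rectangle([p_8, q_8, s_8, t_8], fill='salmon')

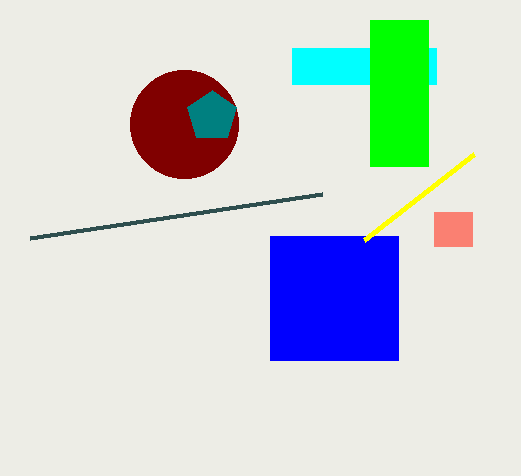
a_1 = 184; b_1 = 124; c_1 = 54; p_2 = 270; s_2 = 398; t_2 = 360; s_3 = 474; t_3 = 154; a_4 = 212; b_4 = 116; c_4 = 26; s_5 = 30; t_5 = 238; p_6 = 292; q_6 = 48; s_6 = 436; t_6 = 84; p_7 = 370; q_7 = 20; s_7 = 428; t_7 = 166; p_8 = 434; q_8 = 212; s_8 = 472; t_8 = 246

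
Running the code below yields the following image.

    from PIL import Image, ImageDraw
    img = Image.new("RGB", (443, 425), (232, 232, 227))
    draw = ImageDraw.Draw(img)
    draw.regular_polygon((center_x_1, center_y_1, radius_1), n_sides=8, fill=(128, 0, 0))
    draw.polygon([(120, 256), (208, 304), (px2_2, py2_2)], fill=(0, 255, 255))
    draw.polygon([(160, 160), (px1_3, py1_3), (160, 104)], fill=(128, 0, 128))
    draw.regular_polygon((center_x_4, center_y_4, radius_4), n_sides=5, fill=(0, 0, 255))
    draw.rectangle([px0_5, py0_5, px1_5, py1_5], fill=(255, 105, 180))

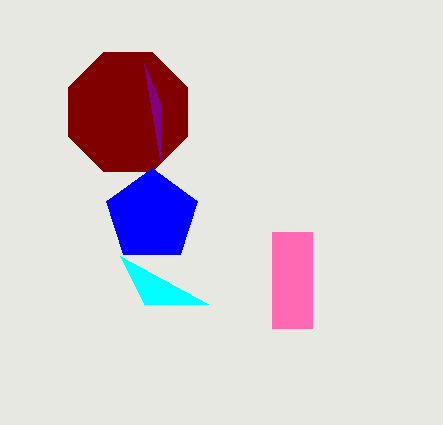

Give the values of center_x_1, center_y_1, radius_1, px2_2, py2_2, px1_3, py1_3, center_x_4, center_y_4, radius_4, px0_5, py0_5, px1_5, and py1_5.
center_x_1 = 128; center_y_1 = 112; radius_1 = 64; px2_2 = 144; py2_2 = 304; px1_3 = 144; py1_3 = 64; center_x_4 = 152; center_y_4 = 216; radius_4 = 48; px0_5 = 272; py0_5 = 232; px1_5 = 312; py1_5 = 328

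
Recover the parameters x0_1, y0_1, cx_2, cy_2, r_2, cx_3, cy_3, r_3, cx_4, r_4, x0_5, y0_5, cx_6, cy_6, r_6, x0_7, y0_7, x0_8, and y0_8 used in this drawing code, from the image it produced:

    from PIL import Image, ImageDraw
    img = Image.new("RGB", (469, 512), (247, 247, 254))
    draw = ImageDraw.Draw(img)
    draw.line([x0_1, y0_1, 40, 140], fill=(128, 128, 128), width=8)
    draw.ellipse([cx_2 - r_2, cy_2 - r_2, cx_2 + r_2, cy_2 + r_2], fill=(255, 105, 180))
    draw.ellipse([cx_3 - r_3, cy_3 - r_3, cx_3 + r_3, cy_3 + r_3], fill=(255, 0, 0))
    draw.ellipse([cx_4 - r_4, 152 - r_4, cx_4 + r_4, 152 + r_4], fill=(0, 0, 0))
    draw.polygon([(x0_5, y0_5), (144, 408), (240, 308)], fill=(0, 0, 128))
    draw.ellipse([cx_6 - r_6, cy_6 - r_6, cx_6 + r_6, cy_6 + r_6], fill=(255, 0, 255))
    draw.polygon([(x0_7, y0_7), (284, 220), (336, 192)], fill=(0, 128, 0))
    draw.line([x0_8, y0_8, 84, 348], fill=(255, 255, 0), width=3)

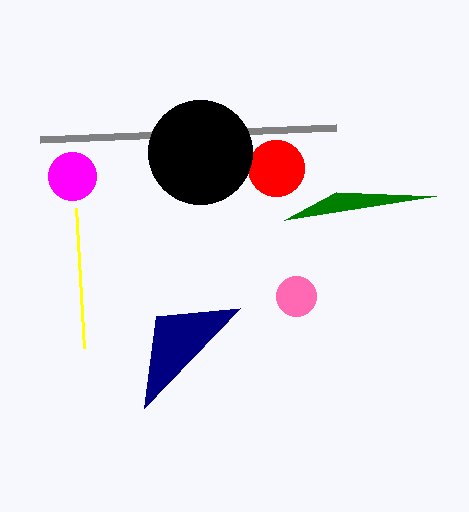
x0_1 = 336, y0_1 = 128, cx_2 = 296, cy_2 = 296, r_2 = 20, cx_3 = 276, cy_3 = 168, r_3 = 28, cx_4 = 200, r_4 = 52, x0_5 = 156, y0_5 = 316, cx_6 = 72, cy_6 = 176, r_6 = 24, x0_7 = 436, y0_7 = 196, x0_8 = 76, y0_8 = 208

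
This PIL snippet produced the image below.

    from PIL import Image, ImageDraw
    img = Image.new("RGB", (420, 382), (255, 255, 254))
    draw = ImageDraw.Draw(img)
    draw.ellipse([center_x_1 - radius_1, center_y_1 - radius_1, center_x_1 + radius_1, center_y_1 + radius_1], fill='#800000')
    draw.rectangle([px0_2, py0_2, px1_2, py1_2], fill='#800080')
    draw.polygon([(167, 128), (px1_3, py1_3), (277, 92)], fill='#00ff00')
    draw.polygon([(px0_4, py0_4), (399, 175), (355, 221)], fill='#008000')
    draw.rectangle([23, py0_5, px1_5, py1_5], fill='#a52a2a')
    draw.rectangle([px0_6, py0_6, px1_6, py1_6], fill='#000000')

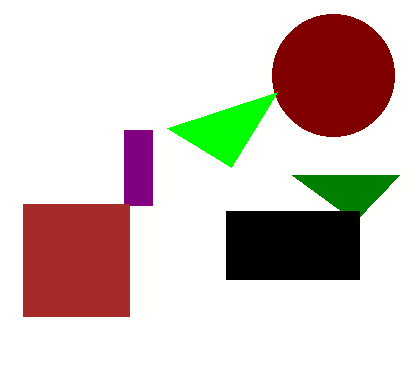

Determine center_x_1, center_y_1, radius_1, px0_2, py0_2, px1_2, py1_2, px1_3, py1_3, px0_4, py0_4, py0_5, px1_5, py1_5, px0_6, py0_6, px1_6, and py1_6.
center_x_1 = 333; center_y_1 = 75; radius_1 = 61; px0_2 = 124; py0_2 = 130; px1_2 = 152; py1_2 = 205; px1_3 = 231; py1_3 = 167; px0_4 = 292; py0_4 = 175; py0_5 = 204; px1_5 = 129; py1_5 = 316; px0_6 = 226; py0_6 = 211; px1_6 = 359; py1_6 = 279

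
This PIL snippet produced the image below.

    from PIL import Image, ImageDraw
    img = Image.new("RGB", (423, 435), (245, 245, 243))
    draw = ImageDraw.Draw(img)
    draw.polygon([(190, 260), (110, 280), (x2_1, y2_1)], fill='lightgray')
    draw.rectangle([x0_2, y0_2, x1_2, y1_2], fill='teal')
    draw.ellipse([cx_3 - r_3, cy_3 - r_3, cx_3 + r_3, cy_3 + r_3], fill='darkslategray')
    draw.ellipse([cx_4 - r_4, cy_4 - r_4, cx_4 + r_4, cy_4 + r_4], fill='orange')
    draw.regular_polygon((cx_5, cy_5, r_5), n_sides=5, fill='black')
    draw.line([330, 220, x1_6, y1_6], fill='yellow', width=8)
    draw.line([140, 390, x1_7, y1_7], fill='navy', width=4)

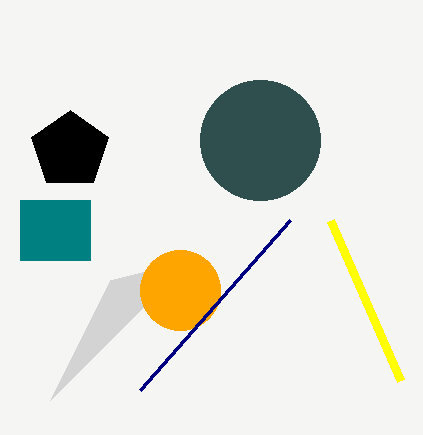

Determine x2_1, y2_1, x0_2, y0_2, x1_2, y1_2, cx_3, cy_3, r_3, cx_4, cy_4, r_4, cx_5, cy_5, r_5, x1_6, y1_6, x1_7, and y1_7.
x2_1 = 50
y2_1 = 400
x0_2 = 20
y0_2 = 200
x1_2 = 90
y1_2 = 260
cx_3 = 260
cy_3 = 140
r_3 = 60
cx_4 = 180
cy_4 = 290
r_4 = 40
cx_5 = 70
cy_5 = 150
r_5 = 40
x1_6 = 400
y1_6 = 380
x1_7 = 290
y1_7 = 220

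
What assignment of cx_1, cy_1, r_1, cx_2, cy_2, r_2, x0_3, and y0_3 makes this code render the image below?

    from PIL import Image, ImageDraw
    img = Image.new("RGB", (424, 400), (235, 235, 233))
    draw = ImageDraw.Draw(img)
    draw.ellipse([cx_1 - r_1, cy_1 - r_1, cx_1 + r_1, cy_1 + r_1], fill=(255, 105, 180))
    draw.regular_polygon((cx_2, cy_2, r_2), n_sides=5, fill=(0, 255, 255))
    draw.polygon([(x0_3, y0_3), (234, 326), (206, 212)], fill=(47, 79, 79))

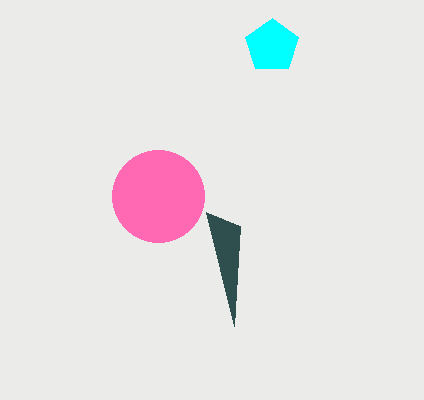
cx_1 = 158, cy_1 = 196, r_1 = 46, cx_2 = 272, cy_2 = 46, r_2 = 28, x0_3 = 240, y0_3 = 226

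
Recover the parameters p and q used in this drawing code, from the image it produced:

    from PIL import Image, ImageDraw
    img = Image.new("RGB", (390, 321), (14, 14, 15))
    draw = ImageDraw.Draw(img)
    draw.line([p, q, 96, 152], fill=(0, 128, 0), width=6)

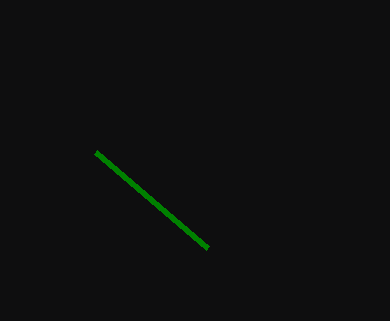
p = 208; q = 248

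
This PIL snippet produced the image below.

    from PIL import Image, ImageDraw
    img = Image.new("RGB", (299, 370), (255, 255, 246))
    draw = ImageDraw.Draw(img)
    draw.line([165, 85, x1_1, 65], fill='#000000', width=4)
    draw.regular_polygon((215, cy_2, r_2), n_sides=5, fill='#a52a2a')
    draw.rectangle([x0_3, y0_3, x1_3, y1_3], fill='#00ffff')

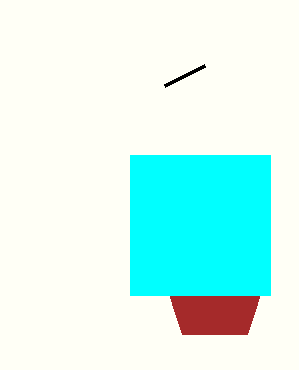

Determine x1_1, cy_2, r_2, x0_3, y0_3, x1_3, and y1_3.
x1_1 = 205
cy_2 = 290
r_2 = 55
x0_3 = 130
y0_3 = 155
x1_3 = 270
y1_3 = 295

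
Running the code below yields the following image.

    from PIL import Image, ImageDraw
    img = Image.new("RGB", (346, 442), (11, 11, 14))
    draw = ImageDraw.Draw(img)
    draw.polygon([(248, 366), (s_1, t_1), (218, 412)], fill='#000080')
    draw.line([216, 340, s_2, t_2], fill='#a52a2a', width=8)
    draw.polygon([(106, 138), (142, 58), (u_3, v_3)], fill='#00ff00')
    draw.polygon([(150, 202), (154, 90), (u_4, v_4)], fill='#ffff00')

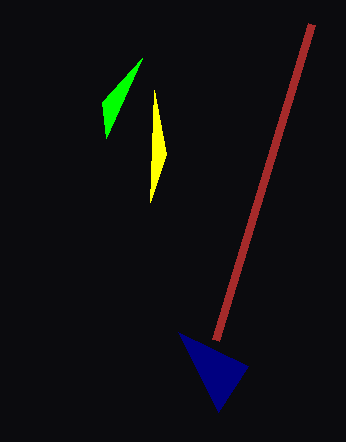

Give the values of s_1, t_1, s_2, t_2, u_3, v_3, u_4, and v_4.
s_1 = 178
t_1 = 332
s_2 = 312
t_2 = 24
u_3 = 102
v_3 = 102
u_4 = 166
v_4 = 154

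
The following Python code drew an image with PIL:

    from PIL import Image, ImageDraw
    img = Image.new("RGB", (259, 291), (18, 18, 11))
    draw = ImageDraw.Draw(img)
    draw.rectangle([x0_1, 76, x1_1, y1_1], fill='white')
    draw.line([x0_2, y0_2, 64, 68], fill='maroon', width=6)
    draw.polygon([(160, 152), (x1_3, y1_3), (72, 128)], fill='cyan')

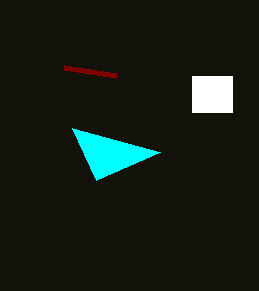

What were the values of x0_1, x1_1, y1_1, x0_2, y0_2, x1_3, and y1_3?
x0_1 = 192, x1_1 = 232, y1_1 = 112, x0_2 = 116, y0_2 = 76, x1_3 = 96, y1_3 = 180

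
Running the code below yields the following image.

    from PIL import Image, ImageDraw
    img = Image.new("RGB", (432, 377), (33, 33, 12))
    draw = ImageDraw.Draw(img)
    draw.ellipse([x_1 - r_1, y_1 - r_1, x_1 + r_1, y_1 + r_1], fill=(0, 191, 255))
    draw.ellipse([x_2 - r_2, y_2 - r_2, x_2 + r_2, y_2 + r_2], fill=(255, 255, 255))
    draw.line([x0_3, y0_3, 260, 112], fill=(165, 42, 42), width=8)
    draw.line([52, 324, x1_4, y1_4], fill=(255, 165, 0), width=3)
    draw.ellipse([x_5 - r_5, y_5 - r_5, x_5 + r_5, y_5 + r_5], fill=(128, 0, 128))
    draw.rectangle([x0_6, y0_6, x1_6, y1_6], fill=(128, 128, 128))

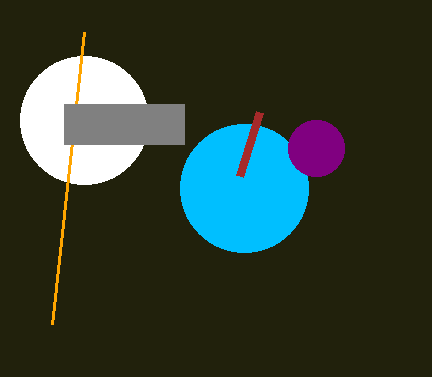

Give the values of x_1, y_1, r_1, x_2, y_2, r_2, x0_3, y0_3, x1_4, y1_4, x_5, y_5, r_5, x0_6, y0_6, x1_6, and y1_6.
x_1 = 244
y_1 = 188
r_1 = 64
x_2 = 84
y_2 = 120
r_2 = 64
x0_3 = 240
y0_3 = 176
x1_4 = 84
y1_4 = 32
x_5 = 316
y_5 = 148
r_5 = 28
x0_6 = 64
y0_6 = 104
x1_6 = 184
y1_6 = 144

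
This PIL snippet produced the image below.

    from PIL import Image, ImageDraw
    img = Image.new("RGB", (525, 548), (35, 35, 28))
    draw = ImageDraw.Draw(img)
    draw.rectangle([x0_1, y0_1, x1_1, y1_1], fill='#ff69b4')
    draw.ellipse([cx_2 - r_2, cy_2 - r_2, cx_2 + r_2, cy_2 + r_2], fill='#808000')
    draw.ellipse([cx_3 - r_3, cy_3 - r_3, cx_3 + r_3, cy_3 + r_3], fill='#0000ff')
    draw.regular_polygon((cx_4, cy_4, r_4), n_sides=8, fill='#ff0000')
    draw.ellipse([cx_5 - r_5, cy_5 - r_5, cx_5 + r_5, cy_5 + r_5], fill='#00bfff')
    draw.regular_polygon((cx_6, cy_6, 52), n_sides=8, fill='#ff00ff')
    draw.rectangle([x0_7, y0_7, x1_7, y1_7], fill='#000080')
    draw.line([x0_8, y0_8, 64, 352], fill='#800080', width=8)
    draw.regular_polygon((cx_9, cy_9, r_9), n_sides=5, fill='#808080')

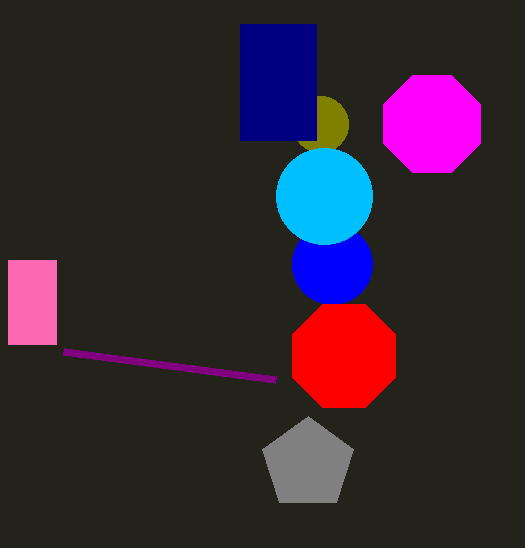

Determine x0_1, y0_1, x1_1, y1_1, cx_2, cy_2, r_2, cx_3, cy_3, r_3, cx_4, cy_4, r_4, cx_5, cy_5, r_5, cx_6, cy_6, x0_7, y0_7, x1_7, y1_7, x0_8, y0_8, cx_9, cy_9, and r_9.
x0_1 = 8; y0_1 = 260; x1_1 = 56; y1_1 = 344; cx_2 = 320; cy_2 = 124; r_2 = 28; cx_3 = 332; cy_3 = 264; r_3 = 40; cx_4 = 344; cy_4 = 356; r_4 = 56; cx_5 = 324; cy_5 = 196; r_5 = 48; cx_6 = 432; cy_6 = 124; x0_7 = 240; y0_7 = 24; x1_7 = 316; y1_7 = 140; x0_8 = 276; y0_8 = 380; cx_9 = 308; cy_9 = 464; r_9 = 48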